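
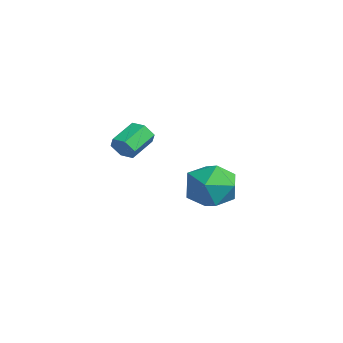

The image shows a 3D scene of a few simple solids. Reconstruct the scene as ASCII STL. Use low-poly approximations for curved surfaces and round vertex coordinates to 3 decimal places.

solid 
facet normal 0.435 -0.814 -0.385
outer loop
vertex -0.089 -3.144 3.257
vertex -0.277 -3.462 3.717
vertex -0.614 -3.414 3.235
endloop
endfacet
facet normal -0.146 0.358 -0.922
outer loop
vertex -0.089 -3.144 3.257
vertex -0.614 -3.414 3.235
vertex -0.615 -2.159 3.723
endloop
endfacet
facet normal -0.146 0.358 -0.922
outer loop
vertex -0.615 -2.159 3.723
vertex -0.614 -3.414 3.235
vertex -1.139 -2.429 3.701
endloop
endfacet
facet normal -0.435 0.813 0.386
outer loop
vertex -0.615 -2.159 3.723
vertex -1.139 -2.429 3.701
vertex -0.803 -2.478 4.183
endloop
endfacet
facet normal 0.435 -0.814 -0.385
outer loop
vertex -0.614 -3.414 3.235
vertex -0.277 -3.462 3.717
vertex -0.802 -3.732 3.695
endloop
endfacet
facet normal -0.843 -0.216 -0.493
outer loop
vertex -0.614 -3.414 3.235
vertex -0.802 -3.732 3.695
vertex -1.139 -2.429 3.701
endloop
endfacet
facet normal -0.843 -0.216 -0.493
outer loop
vertex -1.139 -2.429 3.701
vertex -0.802 -3.732 3.695
vertex -1.327 -2.747 4.161
endloop
endfacet
facet normal -0.434 0.814 0.385
outer loop
vertex -1.139 -2.429 3.701
vertex -1.327 -2.747 4.161
vertex -0.803 -2.478 4.183
endloop
endfacet
facet normal 0.435 -0.813 -0.387
outer loop
vertex -0.802 -3.732 3.695
vertex -0.277 -3.462 3.717
vertex -0.465 -3.781 4.177
endloop
endfacet
facet normal -0.697 -0.574 0.429
outer loop
vertex -0.802 -3.732 3.695
vertex -0.465 -3.781 4.177
vertex -1.327 -2.747 4.161
endloop
endfacet
facet normal -0.698 -0.575 0.428
outer loop
vertex -1.327 -2.747 4.161
vertex -0.465 -3.781 4.177
vertex -0.991 -2.796 4.643
endloop
endfacet
facet normal -0.434 0.814 0.385
outer loop
vertex -1.327 -2.747 4.161
vertex -0.991 -2.796 4.643
vertex -0.803 -2.478 4.183
endloop
endfacet
facet normal 0.435 -0.813 -0.386
outer loop
vertex -0.465 -3.781 4.177
vertex -0.277 -3.462 3.717
vertex 0.059 -3.511 4.199
endloop
endfacet
facet normal 0.146 -0.358 0.922
outer loop
vertex -0.465 -3.781 4.177
vertex 0.059 -3.511 4.199
vertex -0.991 -2.796 4.643
endloop
endfacet
facet normal 0.146 -0.359 0.922
outer loop
vertex -0.991 -2.796 4.643
vertex 0.059 -3.511 4.199
vertex -0.466 -2.526 4.665
endloop
endfacet
facet normal -0.435 0.814 0.385
outer loop
vertex -0.991 -2.796 4.643
vertex -0.466 -2.526 4.665
vertex -0.803 -2.478 4.183
endloop
endfacet
facet normal 0.434 -0.814 -0.385
outer loop
vertex 0.059 -3.511 4.199
vertex -0.277 -3.462 3.717
vertex 0.247 -3.193 3.739
endloop
endfacet
facet normal 0.843 0.216 0.493
outer loop
vertex 0.059 -3.511 4.199
vertex 0.247 -3.193 3.739
vertex -0.466 -2.526 4.665
endloop
endfacet
facet normal 0.843 0.216 0.493
outer loop
vertex -0.466 -2.526 4.665
vertex 0.247 -3.193 3.739
vertex -0.278 -2.208 4.205
endloop
endfacet
facet normal -0.435 0.814 0.385
outer loop
vertex -0.466 -2.526 4.665
vertex -0.278 -2.208 4.205
vertex -0.803 -2.478 4.183
endloop
endfacet
facet normal 0.434 -0.814 -0.385
outer loop
vertex 0.247 -3.193 3.739
vertex -0.277 -3.462 3.717
vertex -0.089 -3.144 3.257
endloop
endfacet
facet normal 0.698 0.574 -0.428
outer loop
vertex 0.247 -3.193 3.739
vertex -0.089 -3.144 3.257
vertex -0.278 -2.208 4.205
endloop
endfacet
facet normal 0.697 0.575 -0.429
outer loop
vertex -0.278 -2.208 4.205
vertex -0.089 -3.144 3.257
vertex -0.615 -2.159 3.723
endloop
endfacet
facet normal -0.435 0.813 0.387
outer loop
vertex -0.278 -2.208 4.205
vertex -0.615 -2.159 3.723
vertex -0.803 -2.478 4.183
endloop
endfacet
facet normal -0.214 0.927 -0.309
outer loop
vertex -3.136 2.394 -1.277
vertex -4.353 2.177 -1.085
vertex -3.648 2.647 -0.164
endloop
endfacet
facet normal 0.432 0.902 -0.006
outer loop
vertex -3.136 2.394 -1.277
vertex -3.648 2.647 -0.164
vertex -2.521 2.107 -0.226
endloop
endfacet
facet normal 0.826 0.429 -0.366
outer loop
vertex -3.136 2.394 -1.277
vertex -2.521 2.107 -0.226
vertex -2.529 1.304 -1.185
endloop
endfacet
facet normal 0.424 0.161 -0.891
outer loop
vertex -3.136 2.394 -1.277
vertex -2.529 1.304 -1.185
vertex -3.661 1.347 -1.716
endloop
endfacet
facet normal -0.219 0.469 -0.856
outer loop
vertex -3.136 2.394 -1.277
vertex -3.661 1.347 -1.716
vertex -4.353 2.177 -1.085
endloop
endfacet
facet normal 0.353 0.662 0.661
outer loop
vertex -2.521 2.107 -0.226
vertex -3.648 2.647 -0.164
vertex -3.359 1.713 0.616
endloop
endfacet
facet normal -0.691 0.702 0.171
outer loop
vertex -3.648 2.647 -0.164
vertex -4.353 2.177 -1.085
vertex -4.491 1.756 0.085
endloop
endfacet
facet normal -0.699 -0.040 -0.714
outer loop
vertex -4.353 2.177 -1.085
vertex -3.661 1.347 -1.716
vertex -4.499 0.953 -0.874
endloop
endfacet
facet normal 0.341 -0.538 -0.771
outer loop
vertex -3.661 1.347 -1.716
vertex -2.529 1.304 -1.185
vertex -3.372 0.413 -0.936
endloop
endfacet
facet normal 0.991 -0.105 0.079
outer loop
vertex -2.529 1.304 -1.185
vertex -2.521 2.107 -0.226
vertex -2.667 0.883 -0.015
endloop
endfacet
facet normal -0.424 -0.161 0.891
outer loop
vertex -3.884 0.666 0.177
vertex -3.359 1.713 0.616
vertex -4.491 1.756 0.085
endloop
endfacet
facet normal -0.826 -0.429 0.366
outer loop
vertex -3.884 0.666 0.177
vertex -4.491 1.756 0.085
vertex -4.499 0.953 -0.874
endloop
endfacet
facet normal -0.432 -0.902 0.006
outer loop
vertex -3.884 0.666 0.177
vertex -4.499 0.953 -0.874
vertex -3.372 0.413 -0.936
endloop
endfacet
facet normal 0.214 -0.927 0.309
outer loop
vertex -3.884 0.666 0.177
vertex -3.372 0.413 -0.936
vertex -2.667 0.883 -0.015
endloop
endfacet
facet normal 0.219 -0.469 0.856
outer loop
vertex -3.884 0.666 0.177
vertex -2.667 0.883 -0.015
vertex -3.359 1.713 0.616
endloop
endfacet
facet normal -0.341 0.538 0.771
outer loop
vertex -4.491 1.756 0.085
vertex -3.359 1.713 0.616
vertex -3.648 2.647 -0.164
endloop
endfacet
facet normal -0.991 0.105 -0.079
outer loop
vertex -4.499 0.953 -0.874
vertex -4.491 1.756 0.085
vertex -4.353 2.177 -1.085
endloop
endfacet
facet normal -0.353 -0.662 -0.661
outer loop
vertex -3.372 0.413 -0.936
vertex -4.499 0.953 -0.874
vertex -3.661 1.347 -1.716
endloop
endfacet
facet normal 0.691 -0.702 -0.171
outer loop
vertex -2.667 0.883 -0.015
vertex -3.372 0.413 -0.936
vertex -2.529 1.304 -1.185
endloop
endfacet
facet normal 0.699 0.040 0.714
outer loop
vertex -3.359 1.713 0.616
vertex -2.667 0.883 -0.015
vertex -2.521 2.107 -0.226
endloop
endfacet

endsolid


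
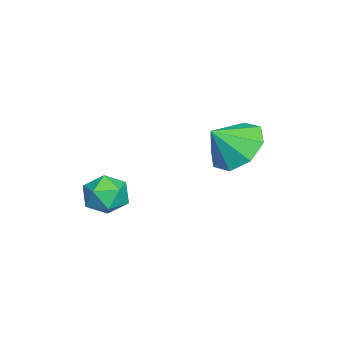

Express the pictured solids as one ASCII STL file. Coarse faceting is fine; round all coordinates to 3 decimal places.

solid 
facet normal -0.394 0.594 -0.701
outer loop
vertex 0.453 3.26 -3.145
vertex -0.343 3.356 -2.616
vertex 0.489 3.83 -2.682
endloop
endfacet
facet normal 0.965 -0.198 0.169
outer loop
vertex 0.453 3.26 -3.145
vertex 0.489 3.83 -2.682
vertex 0.103 2.684 -1.824
endloop
endfacet
facet normal -0.394 0.594 -0.701
outer loop
vertex 0.489 3.83 -2.682
vertex -0.343 3.356 -2.616
vertex 0.038 4.122 -2.181
endloop
endfacet
facet normal 0.781 0.183 0.596
outer loop
vertex 0.489 3.83 -2.682
vertex 0.038 4.122 -2.181
vertex 0.103 2.684 -1.824
endloop
endfacet
facet normal -0.394 0.594 -0.701
outer loop
vertex 0.038 4.122 -2.181
vertex -0.343 3.356 -2.616
vertex -0.636 3.965 -1.935
endloop
endfacet
facet normal 0.282 0.243 0.928
outer loop
vertex 0.038 4.122 -2.181
vertex -0.636 3.965 -1.935
vertex 0.103 2.684 -1.824
endloop
endfacet
facet normal -0.394 0.594 -0.701
outer loop
vertex -0.636 3.965 -1.935
vertex -0.343 3.356 -2.616
vertex -1.139 3.451 -2.088
endloop
endfacet
facet normal -0.240 -0.054 0.969
outer loop
vertex -0.636 3.965 -1.935
vertex -1.139 3.451 -2.088
vertex 0.103 2.684 -1.824
endloop
endfacet
facet normal -0.394 0.594 -0.702
outer loop
vertex -1.139 3.451 -2.088
vertex -0.343 3.356 -2.616
vertex -1.175 2.881 -2.55
endloop
endfacet
facet normal -0.478 -0.535 0.697
outer loop
vertex -1.139 3.451 -2.088
vertex -1.175 2.881 -2.55
vertex 0.103 2.684 -1.824
endloop
endfacet
facet normal -0.395 0.594 -0.701
outer loop
vertex -1.175 2.881 -2.55
vertex -0.343 3.356 -2.616
vertex -0.724 2.589 -3.051
endloop
endfacet
facet normal -0.294 -0.917 0.269
outer loop
vertex -1.175 2.881 -2.55
vertex -0.724 2.589 -3.051
vertex 0.103 2.684 -1.824
endloop
endfacet
facet normal -0.395 0.594 -0.701
outer loop
vertex -0.724 2.589 -3.051
vertex -0.343 3.356 -2.616
vertex -0.049 2.746 -3.298
endloop
endfacet
facet normal 0.204 -0.977 -0.062
outer loop
vertex -0.724 2.589 -3.051
vertex -0.049 2.746 -3.298
vertex 0.103 2.684 -1.824
endloop
endfacet
facet normal -0.394 0.594 -0.701
outer loop
vertex -0.049 2.746 -3.298
vertex -0.343 3.356 -2.616
vertex 0.453 3.26 -3.145
endloop
endfacet
facet normal 0.727 -0.679 -0.104
outer loop
vertex -0.049 2.746 -3.298
vertex 0.453 3.26 -3.145
vertex 0.103 2.684 -1.824
endloop
endfacet
facet normal -0.946 0.320 0.056
outer loop
vertex 1.964 0.484 -3.532
vertex 1.853 0.06 -2.98
vertex 2.082 0.718 -2.879
endloop
endfacet
facet normal -0.519 0.830 -0.204
outer loop
vertex 1.964 0.484 -3.532
vertex 2.082 0.718 -2.879
vertex 2.535 0.874 -3.396
endloop
endfacet
facet normal -0.204 0.575 -0.793
outer loop
vertex 1.964 0.484 -3.532
vertex 2.535 0.874 -3.396
vertex 2.585 0.311 -3.817
endloop
endfacet
facet normal -0.436 -0.092 -0.895
outer loop
vertex 1.964 0.484 -3.532
vertex 2.585 0.311 -3.817
vertex 2.164 -0.191 -3.56
endloop
endfacet
facet normal -0.894 -0.250 -0.372
outer loop
vertex 1.964 0.484 -3.532
vertex 2.164 -0.191 -3.56
vertex 1.853 0.06 -2.98
endloop
endfacet
facet normal -0.011 0.960 0.280
outer loop
vertex 2.535 0.874 -3.396
vertex 2.082 0.718 -2.879
vertex 2.776 0.691 -2.76
endloop
endfacet
facet normal -0.701 0.136 0.700
outer loop
vertex 2.082 0.718 -2.879
vertex 1.853 0.06 -2.98
vertex 2.355 0.189 -2.503
endloop
endfacet
facet normal -0.619 -0.786 0.008
outer loop
vertex 1.853 0.06 -2.98
vertex 2.164 -0.191 -3.56
vertex 2.405 -0.374 -2.924
endloop
endfacet
facet normal 0.123 -0.532 -0.838
outer loop
vertex 2.164 -0.191 -3.56
vertex 2.585 0.311 -3.817
vertex 2.858 -0.218 -3.441
endloop
endfacet
facet normal 0.498 0.547 -0.672
outer loop
vertex 2.585 0.311 -3.817
vertex 2.535 0.874 -3.396
vertex 3.087 0.44 -3.34
endloop
endfacet
facet normal 0.436 0.092 0.895
outer loop
vertex 2.976 0.016 -2.788
vertex 2.776 0.691 -2.76
vertex 2.355 0.189 -2.503
endloop
endfacet
facet normal 0.204 -0.575 0.793
outer loop
vertex 2.976 0.016 -2.788
vertex 2.355 0.189 -2.503
vertex 2.405 -0.374 -2.924
endloop
endfacet
facet normal 0.519 -0.830 0.204
outer loop
vertex 2.976 0.016 -2.788
vertex 2.405 -0.374 -2.924
vertex 2.858 -0.218 -3.441
endloop
endfacet
facet normal 0.946 -0.320 -0.056
outer loop
vertex 2.976 0.016 -2.788
vertex 2.858 -0.218 -3.441
vertex 3.087 0.44 -3.34
endloop
endfacet
facet normal 0.894 0.250 0.372
outer loop
vertex 2.976 0.016 -2.788
vertex 3.087 0.44 -3.34
vertex 2.776 0.691 -2.76
endloop
endfacet
facet normal -0.123 0.532 0.838
outer loop
vertex 2.355 0.189 -2.503
vertex 2.776 0.691 -2.76
vertex 2.082 0.718 -2.879
endloop
endfacet
facet normal -0.498 -0.547 0.672
outer loop
vertex 2.405 -0.374 -2.924
vertex 2.355 0.189 -2.503
vertex 1.853 0.06 -2.98
endloop
endfacet
facet normal 0.011 -0.960 -0.280
outer loop
vertex 2.858 -0.218 -3.441
vertex 2.405 -0.374 -2.924
vertex 2.164 -0.191 -3.56
endloop
endfacet
facet normal 0.701 -0.136 -0.700
outer loop
vertex 3.087 0.44 -3.34
vertex 2.858 -0.218 -3.441
vertex 2.585 0.311 -3.817
endloop
endfacet
facet normal 0.619 0.786 -0.008
outer loop
vertex 2.776 0.691 -2.76
vertex 3.087 0.44 -3.34
vertex 2.535 0.874 -3.396
endloop
endfacet

endsolid


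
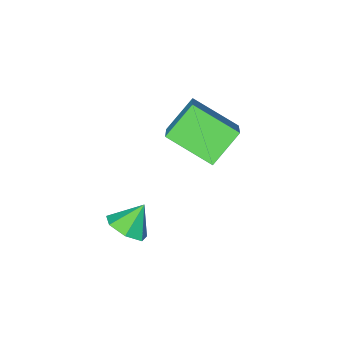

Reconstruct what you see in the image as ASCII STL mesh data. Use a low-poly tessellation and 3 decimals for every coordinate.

solid 
facet normal 0.633 -0.049 -0.773
outer loop
vertex 2.892 -0.247 -3.572
vertex 2.298 -0.138 -4.065
vertex 2.754 0.397 -3.726
endloop
endfacet
facet normal 0.289 0.281 0.915
outer loop
vertex 2.892 -0.247 -3.572
vertex 2.754 0.397 -3.726
vertex 1.602 -0.082 -3.215
endloop
endfacet
facet normal 0.633 -0.050 -0.772
outer loop
vertex 2.754 0.397 -3.726
vertex 2.298 -0.138 -4.065
vertex 2.273 0.639 -4.136
endloop
endfacet
facet normal -0.082 0.813 0.576
outer loop
vertex 2.754 0.397 -3.726
vertex 2.273 0.639 -4.136
vertex 1.602 -0.082 -3.215
endloop
endfacet
facet normal 0.632 -0.050 -0.773
outer loop
vertex 2.273 0.639 -4.136
vertex 2.298 -0.138 -4.065
vertex 1.81 0.296 -4.492
endloop
endfacet
facet normal -0.648 0.753 0.117
outer loop
vertex 2.273 0.639 -4.136
vertex 1.81 0.296 -4.492
vertex 1.602 -0.082 -3.215
endloop
endfacet
facet normal 0.632 -0.049 -0.773
outer loop
vertex 1.81 0.296 -4.492
vertex 2.298 -0.138 -4.065
vertex 1.715 -0.373 -4.527
endloop
endfacet
facet normal -0.982 0.146 -0.117
outer loop
vertex 1.81 0.296 -4.492
vertex 1.715 -0.373 -4.527
vertex 1.602 -0.082 -3.215
endloop
endfacet
facet normal 0.633 -0.050 -0.773
outer loop
vertex 1.715 -0.373 -4.527
vertex 2.298 -0.138 -4.065
vertex 2.059 -0.865 -4.214
endloop
endfacet
facet normal -0.833 -0.551 0.050
outer loop
vertex 1.715 -0.373 -4.527
vertex 2.059 -0.865 -4.214
vertex 1.602 -0.082 -3.215
endloop
endfacet
facet normal 0.633 -0.050 -0.772
outer loop
vertex 2.059 -0.865 -4.214
vertex 2.298 -0.138 -4.065
vertex 2.583 -0.809 -3.788
endloop
endfacet
facet normal -0.314 -0.812 0.493
outer loop
vertex 2.059 -0.865 -4.214
vertex 2.583 -0.809 -3.788
vertex 1.602 -0.082 -3.215
endloop
endfacet
facet normal 0.632 -0.051 -0.773
outer loop
vertex 2.583 -0.809 -3.788
vertex 2.298 -0.138 -4.065
vertex 2.892 -0.247 -3.572
endloop
endfacet
facet normal 0.187 -0.440 0.878
outer loop
vertex 2.583 -0.809 -3.788
vertex 2.892 -0.247 -3.572
vertex 1.602 -0.082 -3.215
endloop
endfacet
facet normal -0.752 -0.007 0.659
outer loop
vertex -0.374 -0.102 0.801
vertex -1.123 1.329 -0.038
vertex -1.322 -1.239 -0.292
endloop
endfacet
facet normal 0.412 -0.786 0.461
outer loop
vertex -0.217 -1.229 -1.262
vertex -0.374 -0.102 0.801
vertex -1.322 -1.239 -0.292
endloop
endfacet
facet normal -0.752 -0.007 0.659
outer loop
vertex -1.322 -1.239 -0.292
vertex -1.123 1.329 -0.038
vertex -2.071 0.192 -1.131
endloop
endfacet
facet normal -0.516 -0.618 -0.594
outer loop
vertex -2.071 0.192 -1.131
vertex -0.217 -1.229 -1.262
vertex -1.322 -1.239 -0.292
endloop
endfacet
facet normal 0.516 0.618 0.594
outer loop
vertex -0.374 -0.102 0.801
vertex -0.018 1.339 -1.008
vertex -1.123 1.329 -0.038
endloop
endfacet
facet normal 0.412 -0.786 0.461
outer loop
vertex 0.731 -0.092 -0.169
vertex -0.374 -0.102 0.801
vertex -0.217 -1.229 -1.262
endloop
endfacet
facet normal 0.516 0.618 0.594
outer loop
vertex 0.731 -0.092 -0.169
vertex -0.018 1.339 -1.008
vertex -0.374 -0.102 0.801
endloop
endfacet
facet normal -0.412 0.786 -0.461
outer loop
vertex -1.123 1.329 -0.038
vertex -0.018 1.339 -1.008
vertex -2.071 0.192 -1.131
endloop
endfacet
facet normal -0.516 -0.618 -0.594
outer loop
vertex -0.966 0.202 -2.101
vertex -0.217 -1.229 -1.262
vertex -2.071 0.192 -1.131
endloop
endfacet
facet normal -0.412 0.786 -0.461
outer loop
vertex -2.071 0.192 -1.131
vertex -0.018 1.339 -1.008
vertex -0.966 0.202 -2.101
endloop
endfacet
facet normal 0.752 0.007 -0.659
outer loop
vertex -0.966 0.202 -2.101
vertex 0.731 -0.092 -0.169
vertex -0.217 -1.229 -1.262
endloop
endfacet
facet normal 0.752 0.007 -0.659
outer loop
vertex -0.018 1.339 -1.008
vertex 0.731 -0.092 -0.169
vertex -0.966 0.202 -2.101
endloop
endfacet

endsolid


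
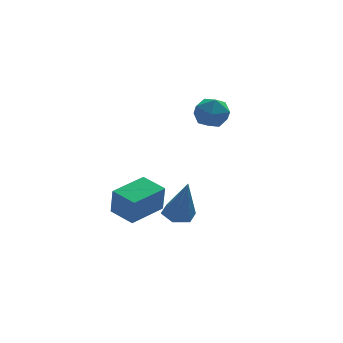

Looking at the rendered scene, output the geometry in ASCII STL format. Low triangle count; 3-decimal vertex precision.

solid 
facet normal -0.119 0.273 -0.955
outer loop
vertex -2.446 -0.369 -2.738
vertex -3.08 -0.351 -2.654
vertex -2.728 0.173 -2.548
endloop
endfacet
facet normal 0.886 0.358 0.294
outer loop
vertex -2.446 -0.369 -2.738
vertex -2.728 0.173 -2.548
vertex -2.86 -0.849 -0.906
endloop
endfacet
facet normal -0.119 0.273 -0.955
outer loop
vertex -2.728 0.173 -2.548
vertex -3.08 -0.351 -2.654
vertex -3.362 0.191 -2.464
endloop
endfacet
facet normal 0.094 0.842 0.532
outer loop
vertex -2.728 0.173 -2.548
vertex -3.362 0.191 -2.464
vertex -2.86 -0.849 -0.906
endloop
endfacet
facet normal -0.120 0.272 -0.955
outer loop
vertex -3.362 0.191 -2.464
vertex -3.08 -0.351 -2.654
vertex -3.714 -0.333 -2.569
endloop
endfacet
facet normal -0.756 0.405 0.514
outer loop
vertex -3.362 0.191 -2.464
vertex -3.714 -0.333 -2.569
vertex -2.86 -0.849 -0.906
endloop
endfacet
facet normal -0.120 0.272 -0.955
outer loop
vertex -3.714 -0.333 -2.569
vertex -3.08 -0.351 -2.654
vertex -3.432 -0.875 -2.759
endloop
endfacet
facet normal -0.817 -0.516 0.259
outer loop
vertex -3.714 -0.333 -2.569
vertex -3.432 -0.875 -2.759
vertex -2.86 -0.849 -0.906
endloop
endfacet
facet normal -0.120 0.272 -0.955
outer loop
vertex -3.432 -0.875 -2.759
vertex -3.08 -0.351 -2.654
vertex -2.798 -0.893 -2.844
endloop
endfacet
facet normal -0.025 -0.999 0.022
outer loop
vertex -3.432 -0.875 -2.759
vertex -2.798 -0.893 -2.844
vertex -2.86 -0.849 -0.906
endloop
endfacet
facet normal -0.119 0.273 -0.955
outer loop
vertex -2.798 -0.893 -2.844
vertex -3.08 -0.351 -2.654
vertex -2.446 -0.369 -2.738
endloop
endfacet
facet normal 0.826 -0.563 0.039
outer loop
vertex -2.798 -0.893 -2.844
vertex -2.446 -0.369 -2.738
vertex -2.86 -0.849 -0.906
endloop
endfacet
facet normal -0.518 0.838 0.170
outer loop
vertex -4.766 2.679 -2.92
vertex -3.39 3.505 -2.799
vertex -4.796 2.902 -4.109
endloop
endfacet
facet normal -0.855 -0.514 -0.075
outer loop
vertex -4.21 1.955 -4.301
vertex -4.766 2.679 -2.92
vertex -4.796 2.902 -4.109
endloop
endfacet
facet normal -0.518 0.838 0.170
outer loop
vertex -4.796 2.902 -4.109
vertex -3.39 3.505 -2.799
vertex -3.42 3.728 -3.988
endloop
endfacet
facet normal -0.024 0.184 -0.983
outer loop
vertex -3.42 3.728 -3.988
vertex -4.21 1.955 -4.301
vertex -4.796 2.902 -4.109
endloop
endfacet
facet normal 0.024 -0.184 0.983
outer loop
vertex -4.766 2.679 -2.92
vertex -2.804 2.558 -2.991
vertex -3.39 3.505 -2.799
endloop
endfacet
facet normal -0.855 -0.514 -0.075
outer loop
vertex -4.18 1.732 -3.112
vertex -4.766 2.679 -2.92
vertex -4.21 1.955 -4.301
endloop
endfacet
facet normal 0.024 -0.184 0.983
outer loop
vertex -4.18 1.732 -3.112
vertex -2.804 2.558 -2.991
vertex -4.766 2.679 -2.92
endloop
endfacet
facet normal 0.855 0.514 0.075
outer loop
vertex -3.39 3.505 -2.799
vertex -2.804 2.558 -2.991
vertex -3.42 3.728 -3.988
endloop
endfacet
facet normal -0.024 0.184 -0.983
outer loop
vertex -2.834 2.781 -4.18
vertex -4.21 1.955 -4.301
vertex -3.42 3.728 -3.988
endloop
endfacet
facet normal 0.855 0.514 0.075
outer loop
vertex -3.42 3.728 -3.988
vertex -2.804 2.558 -2.991
vertex -2.834 2.781 -4.18
endloop
endfacet
facet normal 0.518 -0.838 -0.170
outer loop
vertex -2.834 2.781 -4.18
vertex -4.18 1.732 -3.112
vertex -4.21 1.955 -4.301
endloop
endfacet
facet normal 0.518 -0.838 -0.170
outer loop
vertex -2.804 2.558 -2.991
vertex -4.18 1.732 -3.112
vertex -2.834 2.781 -4.18
endloop
endfacet
facet normal -0.997 0.070 -0.039
outer loop
vertex -1.741 2.472 0.864
vertex -1.789 1.708 0.728
vertex -1.799 1.974 1.459
endloop
endfacet
facet normal -0.724 0.562 0.400
outer loop
vertex -1.741 2.472 0.864
vertex -1.799 1.974 1.459
vertex -1.308 2.575 1.503
endloop
endfacet
facet normal -0.267 0.963 0.026
outer loop
vertex -1.741 2.472 0.864
vertex -1.308 2.575 1.503
vertex -0.994 2.681 0.799
endloop
endfacet
facet normal -0.257 0.719 -0.645
outer loop
vertex -1.741 2.472 0.864
vertex -0.994 2.681 0.799
vertex -1.291 2.145 0.32
endloop
endfacet
facet normal -0.708 0.167 -0.686
outer loop
vertex -1.741 2.472 0.864
vertex -1.291 2.145 0.32
vertex -1.789 1.708 0.728
endloop
endfacet
facet normal -0.354 0.223 0.908
outer loop
vertex -1.308 2.575 1.503
vertex -1.799 1.974 1.459
vertex -1.089 1.875 1.76
endloop
endfacet
facet normal -0.796 -0.573 0.198
outer loop
vertex -1.799 1.974 1.459
vertex -1.789 1.708 0.728
vertex -1.386 1.339 1.281
endloop
endfacet
facet normal -0.331 -0.415 -0.848
outer loop
vertex -1.789 1.708 0.728
vertex -1.291 2.145 0.32
vertex -1.072 1.445 0.577
endloop
endfacet
facet normal 0.398 0.478 -0.782
outer loop
vertex -1.291 2.145 0.32
vertex -0.994 2.681 0.799
vertex -0.581 2.046 0.621
endloop
endfacet
facet normal 0.384 0.872 0.303
outer loop
vertex -0.994 2.681 0.799
vertex -1.308 2.575 1.503
vertex -0.591 2.312 1.352
endloop
endfacet
facet normal 0.257 -0.719 0.645
outer loop
vertex -0.639 1.548 1.216
vertex -1.089 1.875 1.76
vertex -1.386 1.339 1.281
endloop
endfacet
facet normal 0.267 -0.963 -0.026
outer loop
vertex -0.639 1.548 1.216
vertex -1.386 1.339 1.281
vertex -1.072 1.445 0.577
endloop
endfacet
facet normal 0.724 -0.562 -0.400
outer loop
vertex -0.639 1.548 1.216
vertex -1.072 1.445 0.577
vertex -0.581 2.046 0.621
endloop
endfacet
facet normal 0.997 -0.070 0.039
outer loop
vertex -0.639 1.548 1.216
vertex -0.581 2.046 0.621
vertex -0.591 2.312 1.352
endloop
endfacet
facet normal 0.708 -0.167 0.686
outer loop
vertex -0.639 1.548 1.216
vertex -0.591 2.312 1.352
vertex -1.089 1.875 1.76
endloop
endfacet
facet normal -0.398 -0.478 0.782
outer loop
vertex -1.386 1.339 1.281
vertex -1.089 1.875 1.76
vertex -1.799 1.974 1.459
endloop
endfacet
facet normal -0.384 -0.872 -0.303
outer loop
vertex -1.072 1.445 0.577
vertex -1.386 1.339 1.281
vertex -1.789 1.708 0.728
endloop
endfacet
facet normal 0.354 -0.223 -0.908
outer loop
vertex -0.581 2.046 0.621
vertex -1.072 1.445 0.577
vertex -1.291 2.145 0.32
endloop
endfacet
facet normal 0.796 0.573 -0.198
outer loop
vertex -0.591 2.312 1.352
vertex -0.581 2.046 0.621
vertex -0.994 2.681 0.799
endloop
endfacet
facet normal 0.331 0.415 0.848
outer loop
vertex -1.089 1.875 1.76
vertex -0.591 2.312 1.352
vertex -1.308 2.575 1.503
endloop
endfacet

endsolid


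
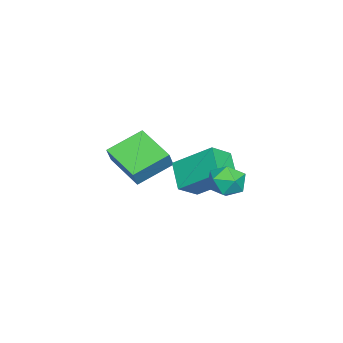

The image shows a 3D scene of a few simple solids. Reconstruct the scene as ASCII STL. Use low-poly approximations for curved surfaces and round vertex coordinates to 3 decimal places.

solid 
facet normal -0.701 0.444 -0.558
outer loop
vertex 1.419 2.33 2.787
vertex 2.507 2.905 1.878
vertex 1.302 0.573 1.536
endloop
endfacet
facet normal -0.712 -0.375 0.594
outer loop
vertex 2.213 -0.005 2.262
vertex 1.419 2.33 2.787
vertex 1.302 0.573 1.536
endloop
endfacet
facet normal -0.701 0.444 -0.558
outer loop
vertex 1.302 0.573 1.536
vertex 2.507 2.905 1.878
vertex 2.39 1.148 0.627
endloop
endfacet
facet normal -0.054 -0.813 -0.579
outer loop
vertex 2.39 1.148 0.627
vertex 2.213 -0.005 2.262
vertex 1.302 0.573 1.536
endloop
endfacet
facet normal 0.054 0.813 0.579
outer loop
vertex 1.419 2.33 2.787
vertex 3.418 2.327 2.604
vertex 2.507 2.905 1.878
endloop
endfacet
facet normal -0.712 -0.375 0.594
outer loop
vertex 2.33 1.752 3.513
vertex 1.419 2.33 2.787
vertex 2.213 -0.005 2.262
endloop
endfacet
facet normal 0.054 0.813 0.579
outer loop
vertex 2.33 1.752 3.513
vertex 3.418 2.327 2.604
vertex 1.419 2.33 2.787
endloop
endfacet
facet normal 0.712 0.375 -0.594
outer loop
vertex 2.507 2.905 1.878
vertex 3.418 2.327 2.604
vertex 2.39 1.148 0.627
endloop
endfacet
facet normal -0.054 -0.813 -0.579
outer loop
vertex 3.301 0.57 1.353
vertex 2.213 -0.005 2.262
vertex 2.39 1.148 0.627
endloop
endfacet
facet normal 0.712 0.375 -0.594
outer loop
vertex 2.39 1.148 0.627
vertex 3.418 2.327 2.604
vertex 3.301 0.57 1.353
endloop
endfacet
facet normal 0.701 -0.444 0.558
outer loop
vertex 3.301 0.57 1.353
vertex 2.33 1.752 3.513
vertex 2.213 -0.005 2.262
endloop
endfacet
facet normal 0.701 -0.444 0.558
outer loop
vertex 3.418 2.327 2.604
vertex 2.33 1.752 3.513
vertex 3.301 0.57 1.353
endloop
endfacet
facet normal -0.372 0.905 -0.207
outer loop
vertex 4.175 3.551 2.145
vertex 3.339 3.206 2.141
vertex 3.692 3.527 2.909
endloop
endfacet
facet normal 0.227 0.958 0.174
outer loop
vertex 4.175 3.551 2.145
vertex 3.692 3.527 2.909
vertex 4.571 3.316 2.923
endloop
endfacet
facet normal 0.750 0.634 -0.190
outer loop
vertex 4.175 3.551 2.145
vertex 4.571 3.316 2.923
vertex 4.761 2.863 2.163
endloop
endfacet
facet normal 0.471 0.380 -0.796
outer loop
vertex 4.175 3.551 2.145
vertex 4.761 2.863 2.163
vertex 4.0 2.795 1.68
endloop
endfacet
facet normal -0.222 0.548 -0.807
outer loop
vertex 4.175 3.551 2.145
vertex 4.0 2.795 1.68
vertex 3.339 3.206 2.141
endloop
endfacet
facet normal 0.132 0.604 0.786
outer loop
vertex 4.571 3.316 2.923
vertex 3.692 3.527 2.909
vertex 3.98 2.825 3.4
endloop
endfacet
facet normal -0.839 0.517 0.169
outer loop
vertex 3.692 3.527 2.909
vertex 3.339 3.206 2.141
vertex 3.219 2.757 2.917
endloop
endfacet
facet normal -0.596 -0.060 -0.801
outer loop
vertex 3.339 3.206 2.141
vertex 4.0 2.795 1.68
vertex 3.409 2.304 2.157
endloop
endfacet
facet normal 0.527 -0.332 -0.783
outer loop
vertex 4.0 2.795 1.68
vertex 4.761 2.863 2.163
vertex 4.288 2.093 2.171
endloop
endfacet
facet normal 0.977 0.079 0.197
outer loop
vertex 4.761 2.863 2.163
vertex 4.571 3.316 2.923
vertex 4.641 2.414 2.939
endloop
endfacet
facet normal -0.471 -0.380 0.796
outer loop
vertex 3.805 2.069 2.935
vertex 3.98 2.825 3.4
vertex 3.219 2.757 2.917
endloop
endfacet
facet normal -0.750 -0.634 0.190
outer loop
vertex 3.805 2.069 2.935
vertex 3.219 2.757 2.917
vertex 3.409 2.304 2.157
endloop
endfacet
facet normal -0.227 -0.958 -0.174
outer loop
vertex 3.805 2.069 2.935
vertex 3.409 2.304 2.157
vertex 4.288 2.093 2.171
endloop
endfacet
facet normal 0.372 -0.905 0.207
outer loop
vertex 3.805 2.069 2.935
vertex 4.288 2.093 2.171
vertex 4.641 2.414 2.939
endloop
endfacet
facet normal 0.222 -0.548 0.807
outer loop
vertex 3.805 2.069 2.935
vertex 4.641 2.414 2.939
vertex 3.98 2.825 3.4
endloop
endfacet
facet normal -0.527 0.332 0.783
outer loop
vertex 3.219 2.757 2.917
vertex 3.98 2.825 3.4
vertex 3.692 3.527 2.909
endloop
endfacet
facet normal -0.977 -0.079 -0.197
outer loop
vertex 3.409 2.304 2.157
vertex 3.219 2.757 2.917
vertex 3.339 3.206 2.141
endloop
endfacet
facet normal -0.132 -0.604 -0.786
outer loop
vertex 4.288 2.093 2.171
vertex 3.409 2.304 2.157
vertex 4.0 2.795 1.68
endloop
endfacet
facet normal 0.839 -0.517 -0.169
outer loop
vertex 4.641 2.414 2.939
vertex 4.288 2.093 2.171
vertex 4.761 2.863 2.163
endloop
endfacet
facet normal 0.596 0.060 0.801
outer loop
vertex 3.98 2.825 3.4
vertex 4.641 2.414 2.939
vertex 4.571 3.316 2.923
endloop
endfacet
facet normal -0.625 0.658 0.420
outer loop
vertex -0.978 -2.286 2.348
vertex 0.185 -0.712 1.613
vertex -1.558 -2.271 1.461
endloop
endfacet
facet normal -0.557 -0.753 0.351
outer loop
vertex -0.345 -3.548 0.647
vertex -0.978 -2.286 2.348
vertex -1.558 -2.271 1.461
endloop
endfacet
facet normal -0.625 0.658 0.419
outer loop
vertex -1.558 -2.271 1.461
vertex 0.185 -0.712 1.613
vertex -0.395 -0.698 0.726
endloop
endfacet
facet normal -0.547 0.014 -0.837
outer loop
vertex -0.395 -0.698 0.726
vertex -0.345 -3.548 0.647
vertex -1.558 -2.271 1.461
endloop
endfacet
facet normal 0.547 -0.014 0.837
outer loop
vertex -0.978 -2.286 2.348
vertex 1.398 -1.989 0.799
vertex 0.185 -0.712 1.613
endloop
endfacet
facet normal -0.556 -0.753 0.352
outer loop
vertex 0.235 -3.562 1.534
vertex -0.978 -2.286 2.348
vertex -0.345 -3.548 0.647
endloop
endfacet
facet normal 0.547 -0.014 0.837
outer loop
vertex 0.235 -3.562 1.534
vertex 1.398 -1.989 0.799
vertex -0.978 -2.286 2.348
endloop
endfacet
facet normal 0.556 0.753 -0.352
outer loop
vertex 0.185 -0.712 1.613
vertex 1.398 -1.989 0.799
vertex -0.395 -0.698 0.726
endloop
endfacet
facet normal -0.547 0.014 -0.837
outer loop
vertex 0.818 -1.974 -0.088
vertex -0.345 -3.548 0.647
vertex -0.395 -0.698 0.726
endloop
endfacet
facet normal 0.556 0.753 -0.351
outer loop
vertex -0.395 -0.698 0.726
vertex 1.398 -1.989 0.799
vertex 0.818 -1.974 -0.088
endloop
endfacet
facet normal 0.625 -0.658 -0.419
outer loop
vertex 0.818 -1.974 -0.088
vertex 0.235 -3.562 1.534
vertex -0.345 -3.548 0.647
endloop
endfacet
facet normal 0.625 -0.658 -0.420
outer loop
vertex 1.398 -1.989 0.799
vertex 0.235 -3.562 1.534
vertex 0.818 -1.974 -0.088
endloop
endfacet

endsolid


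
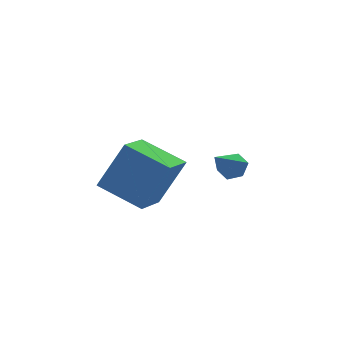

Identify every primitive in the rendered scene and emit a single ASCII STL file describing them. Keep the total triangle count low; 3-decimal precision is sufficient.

solid 
facet normal -0.682 -0.643 0.348
outer loop
vertex -0.948 -2.663 0.822
vertex -1.866 -1.371 1.41
vertex -1.858 -2.573 -0.798
endloop
endfacet
facet normal 0.543 -0.764 -0.348
outer loop
vertex -0.814 -1.589 -1.33
vertex -0.948 -2.663 0.822
vertex -1.858 -2.573 -0.798
endloop
endfacet
facet normal -0.682 -0.643 0.348
outer loop
vertex -1.858 -2.573 -0.798
vertex -1.866 -1.371 1.41
vertex -2.776 -1.281 -0.21
endloop
endfacet
facet normal -0.489 0.049 -0.871
outer loop
vertex -2.776 -1.281 -0.21
vertex -0.814 -1.589 -1.33
vertex -1.858 -2.573 -0.798
endloop
endfacet
facet normal 0.489 -0.049 0.871
outer loop
vertex -0.948 -2.663 0.822
vertex -0.822 -0.387 0.878
vertex -1.866 -1.371 1.41
endloop
endfacet
facet normal 0.543 -0.764 -0.348
outer loop
vertex 0.096 -1.679 0.29
vertex -0.948 -2.663 0.822
vertex -0.814 -1.589 -1.33
endloop
endfacet
facet normal 0.489 -0.049 0.871
outer loop
vertex 0.096 -1.679 0.29
vertex -0.822 -0.387 0.878
vertex -0.948 -2.663 0.822
endloop
endfacet
facet normal -0.543 0.764 0.348
outer loop
vertex -1.866 -1.371 1.41
vertex -0.822 -0.387 0.878
vertex -2.776 -1.281 -0.21
endloop
endfacet
facet normal -0.489 0.049 -0.871
outer loop
vertex -1.732 -0.297 -0.742
vertex -0.814 -1.589 -1.33
vertex -2.776 -1.281 -0.21
endloop
endfacet
facet normal -0.543 0.764 0.348
outer loop
vertex -2.776 -1.281 -0.21
vertex -0.822 -0.387 0.878
vertex -1.732 -0.297 -0.742
endloop
endfacet
facet normal 0.682 0.643 -0.348
outer loop
vertex -1.732 -0.297 -0.742
vertex 0.096 -1.679 0.29
vertex -0.814 -1.589 -1.33
endloop
endfacet
facet normal 0.682 0.643 -0.348
outer loop
vertex -0.822 -0.387 0.878
vertex 0.096 -1.679 0.29
vertex -1.732 -0.297 -0.742
endloop
endfacet
facet normal 0.648 0.375 -0.663
outer loop
vertex 2.441 -1.383 -0.511
vertex 2.04 -1.079 -0.731
vertex 2.344 -0.877 -0.32
endloop
endfacet
facet normal 0.502 -0.220 0.837
outer loop
vertex 2.441 -1.383 -0.511
vertex 2.344 -0.877 -0.32
vertex 1.1 -1.621 0.231
endloop
endfacet
facet normal 0.648 0.374 -0.663
outer loop
vertex 2.344 -0.877 -0.32
vertex 2.04 -1.079 -0.731
vertex 1.943 -0.572 -0.54
endloop
endfacet
facet normal 0.005 0.589 0.808
outer loop
vertex 2.344 -0.877 -0.32
vertex 1.943 -0.572 -0.54
vertex 1.1 -1.621 0.231
endloop
endfacet
facet normal 0.647 0.374 -0.664
outer loop
vertex 1.943 -0.572 -0.54
vertex 2.04 -1.079 -0.731
vertex 1.638 -0.774 -0.951
endloop
endfacet
facet normal -0.699 0.693 0.178
outer loop
vertex 1.943 -0.572 -0.54
vertex 1.638 -0.774 -0.951
vertex 1.1 -1.621 0.231
endloop
endfacet
facet normal 0.647 0.374 -0.664
outer loop
vertex 1.638 -0.774 -0.951
vertex 2.04 -1.079 -0.731
vertex 1.735 -1.281 -1.142
endloop
endfacet
facet normal -0.906 -0.014 -0.423
outer loop
vertex 1.638 -0.774 -0.951
vertex 1.735 -1.281 -1.142
vertex 1.1 -1.621 0.231
endloop
endfacet
facet normal 0.647 0.375 -0.664
outer loop
vertex 1.735 -1.281 -1.142
vertex 2.04 -1.079 -0.731
vertex 2.137 -1.585 -0.922
endloop
endfacet
facet normal -0.408 -0.824 -0.393
outer loop
vertex 1.735 -1.281 -1.142
vertex 2.137 -1.585 -0.922
vertex 1.1 -1.621 0.231
endloop
endfacet
facet normal 0.648 0.375 -0.663
outer loop
vertex 2.137 -1.585 -0.922
vertex 2.04 -1.079 -0.731
vertex 2.441 -1.383 -0.511
endloop
endfacet
facet normal 0.295 -0.926 0.237
outer loop
vertex 2.137 -1.585 -0.922
vertex 2.441 -1.383 -0.511
vertex 1.1 -1.621 0.231
endloop
endfacet

endsolid


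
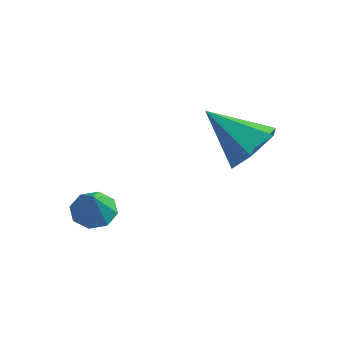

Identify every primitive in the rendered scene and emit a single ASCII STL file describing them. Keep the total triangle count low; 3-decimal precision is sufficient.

solid 
facet normal 0.776 0.072 -0.626
outer loop
vertex 0.677 3.001 -1.24
vertex 0.041 3.04 -2.024
vertex 0.331 3.892 -1.567
endloop
endfacet
facet normal 0.167 0.396 0.903
outer loop
vertex 0.677 3.001 -1.24
vertex 0.331 3.892 -1.567
vertex -1.481 2.9 -0.796
endloop
endfacet
facet normal 0.776 0.072 -0.627
outer loop
vertex 0.331 3.892 -1.567
vertex 0.041 3.04 -2.024
vertex -0.305 3.931 -2.35
endloop
endfacet
facet normal -0.345 0.881 0.324
outer loop
vertex 0.331 3.892 -1.567
vertex -0.305 3.931 -2.35
vertex -1.481 2.9 -0.796
endloop
endfacet
facet normal 0.776 0.072 -0.626
outer loop
vertex -0.305 3.931 -2.35
vertex 0.041 3.04 -2.024
vertex -0.595 3.079 -2.808
endloop
endfacet
facet normal -0.829 0.456 -0.324
outer loop
vertex -0.305 3.931 -2.35
vertex -0.595 3.079 -2.808
vertex -1.481 2.9 -0.796
endloop
endfacet
facet normal 0.776 0.071 -0.626
outer loop
vertex -0.595 3.079 -2.808
vertex 0.041 3.04 -2.024
vertex -0.25 2.188 -2.481
endloop
endfacet
facet normal -0.800 -0.454 -0.393
outer loop
vertex -0.595 3.079 -2.808
vertex -0.25 2.188 -2.481
vertex -1.481 2.9 -0.796
endloop
endfacet
facet normal 0.776 0.071 -0.627
outer loop
vertex -0.25 2.188 -2.481
vertex 0.041 3.04 -2.024
vertex 0.386 2.149 -1.698
endloop
endfacet
facet normal -0.288 -0.939 0.187
outer loop
vertex -0.25 2.188 -2.481
vertex 0.386 2.149 -1.698
vertex -1.481 2.9 -0.796
endloop
endfacet
facet normal 0.776 0.071 -0.626
outer loop
vertex 0.386 2.149 -1.698
vertex 0.041 3.04 -2.024
vertex 0.677 3.001 -1.24
endloop
endfacet
facet normal 0.196 -0.515 0.834
outer loop
vertex 0.386 2.149 -1.698
vertex 0.677 3.001 -1.24
vertex -1.481 2.9 -0.796
endloop
endfacet
facet normal -0.253 0.455 -0.854
outer loop
vertex -3.165 0.428 -3.698
vertex -3.514 -0.154 -3.905
vertex -3.685 0.432 -3.542
endloop
endfacet
facet normal 0.236 0.590 0.772
outer loop
vertex -3.165 0.428 -3.698
vertex -3.685 0.432 -3.542
vertex -3.186 -0.746 -2.795
endloop
endfacet
facet normal -0.252 0.455 -0.854
outer loop
vertex -3.685 0.432 -3.542
vertex -3.514 -0.154 -3.905
vertex -4.106 0.092 -3.599
endloop
endfacet
facet normal -0.405 0.361 0.840
outer loop
vertex -3.685 0.432 -3.542
vertex -4.106 0.092 -3.599
vertex -3.186 -0.746 -2.795
endloop
endfacet
facet normal -0.252 0.455 -0.854
outer loop
vertex -4.106 0.092 -3.599
vertex -3.514 -0.154 -3.905
vertex -4.18 -0.392 -3.835
endloop
endfacet
facet normal -0.741 -0.199 0.641
outer loop
vertex -4.106 0.092 -3.599
vertex -4.18 -0.392 -3.835
vertex -3.186 -0.746 -2.795
endloop
endfacet
facet normal -0.252 0.455 -0.854
outer loop
vertex -4.18 -0.392 -3.835
vertex -3.514 -0.154 -3.905
vertex -3.864 -0.736 -4.112
endloop
endfacet
facet normal -0.576 -0.764 0.291
outer loop
vertex -4.18 -0.392 -3.835
vertex -3.864 -0.736 -4.112
vertex -3.186 -0.746 -2.795
endloop
endfacet
facet normal -0.252 0.455 -0.854
outer loop
vertex -3.864 -0.736 -4.112
vertex -3.514 -0.154 -3.905
vertex -3.343 -0.74 -4.268
endloop
endfacet
facet normal -0.009 -1.000 -0.003
outer loop
vertex -3.864 -0.736 -4.112
vertex -3.343 -0.74 -4.268
vertex -3.186 -0.746 -2.795
endloop
endfacet
facet normal -0.253 0.455 -0.854
outer loop
vertex -3.343 -0.74 -4.268
vertex -3.514 -0.154 -3.905
vertex -2.923 -0.4 -4.211
endloop
endfacet
facet normal 0.633 -0.771 -0.071
outer loop
vertex -3.343 -0.74 -4.268
vertex -2.923 -0.4 -4.211
vertex -3.186 -0.746 -2.795
endloop
endfacet
facet normal -0.253 0.455 -0.854
outer loop
vertex -2.923 -0.4 -4.211
vertex -3.514 -0.154 -3.905
vertex -2.849 0.084 -3.975
endloop
endfacet
facet normal 0.969 -0.211 0.128
outer loop
vertex -2.923 -0.4 -4.211
vertex -2.849 0.084 -3.975
vertex -3.186 -0.746 -2.795
endloop
endfacet
facet normal -0.253 0.455 -0.854
outer loop
vertex -2.849 0.084 -3.975
vertex -3.514 -0.154 -3.905
vertex -3.165 0.428 -3.698
endloop
endfacet
facet normal 0.804 0.353 0.478
outer loop
vertex -2.849 0.084 -3.975
vertex -3.165 0.428 -3.698
vertex -3.186 -0.746 -2.795
endloop
endfacet

endsolid


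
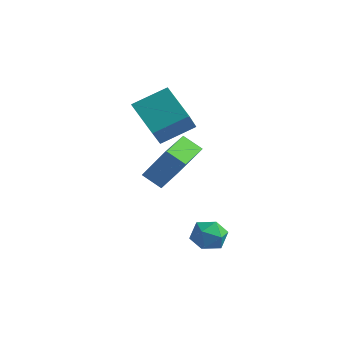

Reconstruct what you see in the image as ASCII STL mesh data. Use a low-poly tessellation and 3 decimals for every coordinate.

solid 
facet normal -0.514 0.801 -0.306
outer loop
vertex 2.508 0.943 -1.577
vertex 1.737 0.572 -1.253
vertex 2.249 1.106 -0.715
endloop
endfacet
facet normal 0.156 0.978 -0.138
outer loop
vertex 2.508 0.943 -1.577
vertex 2.249 1.106 -0.715
vertex 3.128 0.939 -0.904
endloop
endfacet
facet normal 0.596 0.590 -0.545
outer loop
vertex 2.508 0.943 -1.577
vertex 3.128 0.939 -0.904
vertex 3.159 0.301 -1.56
endloop
endfacet
facet normal 0.196 0.173 -0.965
outer loop
vertex 2.508 0.943 -1.577
vertex 3.159 0.301 -1.56
vertex 2.3 0.075 -1.775
endloop
endfacet
facet normal -0.490 0.304 -0.817
outer loop
vertex 2.508 0.943 -1.577
vertex 2.3 0.075 -1.775
vertex 1.737 0.572 -1.253
endloop
endfacet
facet normal 0.268 0.796 0.543
outer loop
vertex 3.128 0.939 -0.904
vertex 2.249 1.106 -0.715
vertex 2.74 0.565 -0.165
endloop
endfacet
facet normal -0.816 0.510 0.271
outer loop
vertex 2.249 1.106 -0.715
vertex 1.737 0.572 -1.253
vertex 1.881 0.339 -0.38
endloop
endfacet
facet normal -0.777 -0.295 -0.557
outer loop
vertex 1.737 0.572 -1.253
vertex 2.3 0.075 -1.775
vertex 1.912 -0.299 -1.036
endloop
endfacet
facet normal 0.332 -0.507 -0.795
outer loop
vertex 2.3 0.075 -1.775
vertex 3.159 0.301 -1.56
vertex 2.791 -0.466 -1.225
endloop
endfacet
facet normal 0.979 0.168 -0.117
outer loop
vertex 3.159 0.301 -1.56
vertex 3.128 0.939 -0.904
vertex 3.303 0.068 -0.687
endloop
endfacet
facet normal -0.196 -0.173 0.965
outer loop
vertex 2.532 -0.303 -0.363
vertex 2.74 0.565 -0.165
vertex 1.881 0.339 -0.38
endloop
endfacet
facet normal -0.596 -0.590 0.545
outer loop
vertex 2.532 -0.303 -0.363
vertex 1.881 0.339 -0.38
vertex 1.912 -0.299 -1.036
endloop
endfacet
facet normal -0.156 -0.978 0.138
outer loop
vertex 2.532 -0.303 -0.363
vertex 1.912 -0.299 -1.036
vertex 2.791 -0.466 -1.225
endloop
endfacet
facet normal 0.514 -0.801 0.306
outer loop
vertex 2.532 -0.303 -0.363
vertex 2.791 -0.466 -1.225
vertex 3.303 0.068 -0.687
endloop
endfacet
facet normal 0.490 -0.304 0.817
outer loop
vertex 2.532 -0.303 -0.363
vertex 3.303 0.068 -0.687
vertex 2.74 0.565 -0.165
endloop
endfacet
facet normal -0.332 0.507 0.795
outer loop
vertex 1.881 0.339 -0.38
vertex 2.74 0.565 -0.165
vertex 2.249 1.106 -0.715
endloop
endfacet
facet normal -0.979 -0.168 0.117
outer loop
vertex 1.912 -0.299 -1.036
vertex 1.881 0.339 -0.38
vertex 1.737 0.572 -1.253
endloop
endfacet
facet normal -0.268 -0.796 -0.543
outer loop
vertex 2.791 -0.466 -1.225
vertex 1.912 -0.299 -1.036
vertex 2.3 0.075 -1.775
endloop
endfacet
facet normal 0.816 -0.510 -0.271
outer loop
vertex 3.303 0.068 -0.687
vertex 2.791 -0.466 -1.225
vertex 3.159 0.301 -1.56
endloop
endfacet
facet normal 0.777 0.295 0.557
outer loop
vertex 2.74 0.565 -0.165
vertex 3.303 0.068 -0.687
vertex 3.128 0.939 -0.904
endloop
endfacet
facet normal -0.526 -0.106 -0.844
outer loop
vertex 0.441 -1.737 3.275
vertex 0.179 0.053 3.214
vertex 1.337 -1.626 2.702
endloop
endfacet
facet normal 0.144 -0.989 0.034
outer loop
vertex 2.401 -1.413 4.406
vertex 0.441 -1.737 3.275
vertex 1.337 -1.626 2.702
endloop
endfacet
facet normal -0.526 -0.105 -0.844
outer loop
vertex 1.337 -1.626 2.702
vertex 0.179 0.053 3.214
vertex 1.076 0.164 2.641
endloop
endfacet
facet normal 0.838 0.104 -0.536
outer loop
vertex 1.076 0.164 2.641
vertex 2.401 -1.413 4.406
vertex 1.337 -1.626 2.702
endloop
endfacet
facet normal -0.838 -0.104 0.536
outer loop
vertex 0.441 -1.737 3.275
vertex 1.243 0.266 4.918
vertex 0.179 0.053 3.214
endloop
endfacet
facet normal 0.144 -0.989 0.034
outer loop
vertex 1.504 -1.524 4.979
vertex 0.441 -1.737 3.275
vertex 2.401 -1.413 4.406
endloop
endfacet
facet normal -0.838 -0.104 0.536
outer loop
vertex 1.504 -1.524 4.979
vertex 1.243 0.266 4.918
vertex 0.441 -1.737 3.275
endloop
endfacet
facet normal -0.144 0.989 -0.034
outer loop
vertex 0.179 0.053 3.214
vertex 1.243 0.266 4.918
vertex 1.076 0.164 2.641
endloop
endfacet
facet normal 0.838 0.104 -0.536
outer loop
vertex 2.139 0.377 4.345
vertex 2.401 -1.413 4.406
vertex 1.076 0.164 2.641
endloop
endfacet
facet normal -0.144 0.989 -0.034
outer loop
vertex 1.076 0.164 2.641
vertex 1.243 0.266 4.918
vertex 2.139 0.377 4.345
endloop
endfacet
facet normal 0.526 0.106 0.844
outer loop
vertex 2.139 0.377 4.345
vertex 1.504 -1.524 4.979
vertex 2.401 -1.413 4.406
endloop
endfacet
facet normal 0.526 0.106 0.844
outer loop
vertex 1.243 0.266 4.918
vertex 1.504 -1.524 4.979
vertex 2.139 0.377 4.345
endloop
endfacet
facet normal -0.773 0.320 0.548
outer loop
vertex -2.652 2.161 4.777
vertex -1.543 3.44 5.594
vertex -3.16 3.591 3.226
endloop
endfacet
facet normal -0.590 -0.681 -0.434
outer loop
vertex -1.637 2.96 2.146
vertex -2.652 2.161 4.777
vertex -3.16 3.591 3.226
endloop
endfacet
facet normal -0.773 0.321 0.548
outer loop
vertex -3.16 3.591 3.226
vertex -1.543 3.44 5.594
vertex -2.05 4.87 4.042
endloop
endfacet
facet normal -0.234 0.659 -0.715
outer loop
vertex -2.05 4.87 4.042
vertex -1.637 2.96 2.146
vertex -3.16 3.591 3.226
endloop
endfacet
facet normal 0.234 -0.659 0.715
outer loop
vertex -2.652 2.161 4.777
vertex -0.02 2.809 4.514
vertex -1.543 3.44 5.594
endloop
endfacet
facet normal -0.590 -0.681 -0.434
outer loop
vertex -1.13 1.53 3.698
vertex -2.652 2.161 4.777
vertex -1.637 2.96 2.146
endloop
endfacet
facet normal 0.234 -0.659 0.715
outer loop
vertex -1.13 1.53 3.698
vertex -0.02 2.809 4.514
vertex -2.652 2.161 4.777
endloop
endfacet
facet normal 0.590 0.681 0.434
outer loop
vertex -1.543 3.44 5.594
vertex -0.02 2.809 4.514
vertex -2.05 4.87 4.042
endloop
endfacet
facet normal -0.234 0.659 -0.715
outer loop
vertex -0.528 4.239 2.963
vertex -1.637 2.96 2.146
vertex -2.05 4.87 4.042
endloop
endfacet
facet normal 0.590 0.681 0.434
outer loop
vertex -2.05 4.87 4.042
vertex -0.02 2.809 4.514
vertex -0.528 4.239 2.963
endloop
endfacet
facet normal 0.773 -0.320 -0.548
outer loop
vertex -0.528 4.239 2.963
vertex -1.13 1.53 3.698
vertex -1.637 2.96 2.146
endloop
endfacet
facet normal 0.772 -0.320 -0.548
outer loop
vertex -0.02 2.809 4.514
vertex -1.13 1.53 3.698
vertex -0.528 4.239 2.963
endloop
endfacet

endsolid


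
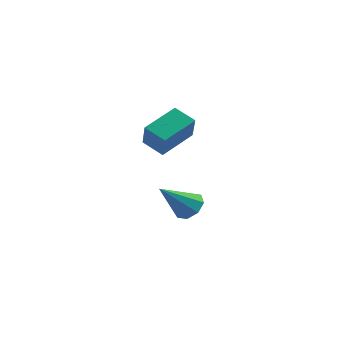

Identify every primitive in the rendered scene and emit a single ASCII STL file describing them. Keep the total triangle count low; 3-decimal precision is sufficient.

solid 
facet normal 0.434 0.579 -0.690
outer loop
vertex 4.068 0.407 -3.047
vertex 3.315 0.484 -3.456
vertex 3.718 0.922 -2.835
endloop
endfacet
facet normal 0.535 0.016 0.844
outer loop
vertex 4.068 0.407 -3.047
vertex 3.718 0.922 -2.835
vertex 2.365 -0.784 -1.944
endloop
endfacet
facet normal 0.435 0.579 -0.690
outer loop
vertex 3.718 0.922 -2.835
vertex 3.315 0.484 -3.456
vertex 3.132 1.181 -2.987
endloop
endfacet
facet normal -0.019 0.474 0.880
outer loop
vertex 3.718 0.922 -2.835
vertex 3.132 1.181 -2.987
vertex 2.365 -0.784 -1.944
endloop
endfacet
facet normal 0.433 0.579 -0.691
outer loop
vertex 3.132 1.181 -2.987
vertex 3.315 0.484 -3.456
vertex 2.653 1.031 -3.413
endloop
endfacet
facet normal -0.648 0.539 0.539
outer loop
vertex 3.132 1.181 -2.987
vertex 2.653 1.031 -3.413
vertex 2.365 -0.784 -1.944
endloop
endfacet
facet normal 0.433 0.579 -0.691
outer loop
vertex 2.653 1.031 -3.413
vertex 3.315 0.484 -3.456
vertex 2.562 0.561 -3.864
endloop
endfacet
facet normal -0.985 0.172 0.019
outer loop
vertex 2.653 1.031 -3.413
vertex 2.562 0.561 -3.864
vertex 2.365 -0.784 -1.944
endloop
endfacet
facet normal 0.433 0.580 -0.690
outer loop
vertex 2.562 0.561 -3.864
vertex 3.315 0.484 -3.456
vertex 2.912 0.046 -4.077
endloop
endfacet
facet normal -0.832 -0.411 -0.373
outer loop
vertex 2.562 0.561 -3.864
vertex 2.912 0.046 -4.077
vertex 2.365 -0.784 -1.944
endloop
endfacet
facet normal 0.435 0.579 -0.690
outer loop
vertex 2.912 0.046 -4.077
vertex 3.315 0.484 -3.456
vertex 3.498 -0.213 -3.925
endloop
endfacet
facet normal -0.278 -0.869 -0.409
outer loop
vertex 2.912 0.046 -4.077
vertex 3.498 -0.213 -3.925
vertex 2.365 -0.784 -1.944
endloop
endfacet
facet normal 0.433 0.579 -0.691
outer loop
vertex 3.498 -0.213 -3.925
vertex 3.315 0.484 -3.456
vertex 3.977 -0.063 -3.499
endloop
endfacet
facet normal 0.352 -0.933 -0.068
outer loop
vertex 3.498 -0.213 -3.925
vertex 3.977 -0.063 -3.499
vertex 2.365 -0.784 -1.944
endloop
endfacet
facet normal 0.434 0.579 -0.690
outer loop
vertex 3.977 -0.063 -3.499
vertex 3.315 0.484 -3.456
vertex 4.068 0.407 -3.047
endloop
endfacet
facet normal 0.689 -0.567 0.451
outer loop
vertex 3.977 -0.063 -3.499
vertex 4.068 0.407 -3.047
vertex 2.365 -0.784 -1.944
endloop
endfacet
facet normal -0.276 0.462 -0.843
outer loop
vertex 2.161 -2.121 1.52
vertex 2.884 -0.443 2.203
vertex 3.234 -2.382 1.026
endloop
endfacet
facet normal -0.371 -0.860 -0.351
outer loop
vertex 3.636 -3.057 2.257
vertex 2.161 -2.121 1.52
vertex 3.234 -2.382 1.026
endloop
endfacet
facet normal -0.275 0.462 -0.843
outer loop
vertex 3.234 -2.382 1.026
vertex 2.884 -0.443 2.203
vertex 3.957 -0.705 1.709
endloop
endfacet
facet normal 0.887 -0.216 -0.408
outer loop
vertex 3.957 -0.705 1.709
vertex 3.636 -3.057 2.257
vertex 3.234 -2.382 1.026
endloop
endfacet
facet normal -0.887 0.216 0.408
outer loop
vertex 2.161 -2.121 1.52
vertex 3.286 -1.118 3.434
vertex 2.884 -0.443 2.203
endloop
endfacet
facet normal -0.371 -0.860 -0.350
outer loop
vertex 2.563 -2.795 2.751
vertex 2.161 -2.121 1.52
vertex 3.636 -3.057 2.257
endloop
endfacet
facet normal -0.887 0.216 0.408
outer loop
vertex 2.563 -2.795 2.751
vertex 3.286 -1.118 3.434
vertex 2.161 -2.121 1.52
endloop
endfacet
facet normal 0.371 0.860 0.350
outer loop
vertex 2.884 -0.443 2.203
vertex 3.286 -1.118 3.434
vertex 3.957 -0.705 1.709
endloop
endfacet
facet normal 0.887 -0.216 -0.408
outer loop
vertex 4.359 -1.379 2.94
vertex 3.636 -3.057 2.257
vertex 3.957 -0.705 1.709
endloop
endfacet
facet normal 0.370 0.860 0.350
outer loop
vertex 3.957 -0.705 1.709
vertex 3.286 -1.118 3.434
vertex 4.359 -1.379 2.94
endloop
endfacet
facet normal 0.275 -0.462 0.843
outer loop
vertex 4.359 -1.379 2.94
vertex 2.563 -2.795 2.751
vertex 3.636 -3.057 2.257
endloop
endfacet
facet normal 0.276 -0.462 0.843
outer loop
vertex 3.286 -1.118 3.434
vertex 2.563 -2.795 2.751
vertex 4.359 -1.379 2.94
endloop
endfacet

endsolid


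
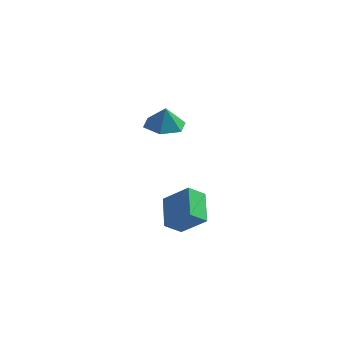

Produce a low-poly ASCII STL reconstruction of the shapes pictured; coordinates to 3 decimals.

solid 
facet normal -0.813 -0.015 -0.582
outer loop
vertex 2.457 -3.341 -2.868
vertex 1.693 -2.232 -1.831
vertex 2.824 -2.591 -3.4
endloop
endfacet
facet normal 0.449 -0.653 -0.610
outer loop
vertex 4.067 -2.568 -2.509
vertex 2.457 -3.341 -2.868
vertex 2.824 -2.591 -3.4
endloop
endfacet
facet normal -0.813 -0.015 -0.582
outer loop
vertex 2.824 -2.591 -3.4
vertex 1.693 -2.232 -1.831
vertex 2.06 -1.482 -2.363
endloop
endfacet
facet normal 0.371 0.758 -0.537
outer loop
vertex 2.06 -1.482 -2.363
vertex 4.067 -2.568 -2.509
vertex 2.824 -2.591 -3.4
endloop
endfacet
facet normal -0.371 -0.758 0.537
outer loop
vertex 2.457 -3.341 -2.868
vertex 2.936 -2.209 -0.94
vertex 1.693 -2.232 -1.831
endloop
endfacet
facet normal 0.449 -0.653 -0.610
outer loop
vertex 3.7 -3.318 -1.977
vertex 2.457 -3.341 -2.868
vertex 4.067 -2.568 -2.509
endloop
endfacet
facet normal -0.371 -0.758 0.537
outer loop
vertex 3.7 -3.318 -1.977
vertex 2.936 -2.209 -0.94
vertex 2.457 -3.341 -2.868
endloop
endfacet
facet normal -0.449 0.653 0.610
outer loop
vertex 1.693 -2.232 -1.831
vertex 2.936 -2.209 -0.94
vertex 2.06 -1.482 -2.363
endloop
endfacet
facet normal 0.371 0.758 -0.537
outer loop
vertex 3.303 -1.459 -1.472
vertex 4.067 -2.568 -2.509
vertex 2.06 -1.482 -2.363
endloop
endfacet
facet normal -0.449 0.653 0.610
outer loop
vertex 2.06 -1.482 -2.363
vertex 2.936 -2.209 -0.94
vertex 3.303 -1.459 -1.472
endloop
endfacet
facet normal 0.813 0.015 0.582
outer loop
vertex 3.303 -1.459 -1.472
vertex 3.7 -3.318 -1.977
vertex 4.067 -2.568 -2.509
endloop
endfacet
facet normal 0.813 0.015 0.582
outer loop
vertex 2.936 -2.209 -0.94
vertex 3.7 -3.318 -1.977
vertex 3.303 -1.459 -1.472
endloop
endfacet
facet normal -0.193 0.198 -0.961
outer loop
vertex -0.606 2.916 0.215
vertex -1.583 3.045 0.438
vertex -0.948 3.831 0.472
endloop
endfacet
facet normal 0.853 0.181 0.489
outer loop
vertex -0.606 2.916 0.215
vertex -0.948 3.831 0.472
vertex -1.357 2.815 1.562
endloop
endfacet
facet normal -0.192 0.197 -0.961
outer loop
vertex -0.948 3.831 0.472
vertex -1.583 3.045 0.438
vertex -1.925 3.96 0.694
endloop
endfacet
facet normal 0.248 0.660 0.709
outer loop
vertex -0.948 3.831 0.472
vertex -1.925 3.96 0.694
vertex -1.357 2.815 1.562
endloop
endfacet
facet normal -0.192 0.197 -0.961
outer loop
vertex -1.925 3.96 0.694
vertex -1.583 3.045 0.438
vertex -2.559 3.175 0.66
endloop
endfacet
facet normal -0.489 0.360 0.795
outer loop
vertex -1.925 3.96 0.694
vertex -2.559 3.175 0.66
vertex -1.357 2.815 1.562
endloop
endfacet
facet normal -0.192 0.197 -0.961
outer loop
vertex -2.559 3.175 0.66
vertex -1.583 3.045 0.438
vertex -2.217 2.26 0.404
endloop
endfacet
facet normal -0.622 -0.418 0.662
outer loop
vertex -2.559 3.175 0.66
vertex -2.217 2.26 0.404
vertex -1.357 2.815 1.562
endloop
endfacet
facet normal -0.193 0.198 -0.961
outer loop
vertex -2.217 2.26 0.404
vertex -1.583 3.045 0.438
vertex -1.24 2.13 0.181
endloop
endfacet
facet normal -0.018 -0.896 0.443
outer loop
vertex -2.217 2.26 0.404
vertex -1.24 2.13 0.181
vertex -1.357 2.815 1.562
endloop
endfacet
facet normal -0.193 0.197 -0.961
outer loop
vertex -1.24 2.13 0.181
vertex -1.583 3.045 0.438
vertex -0.606 2.916 0.215
endloop
endfacet
facet normal 0.720 -0.596 0.357
outer loop
vertex -1.24 2.13 0.181
vertex -0.606 2.916 0.215
vertex -1.357 2.815 1.562
endloop
endfacet

endsolid


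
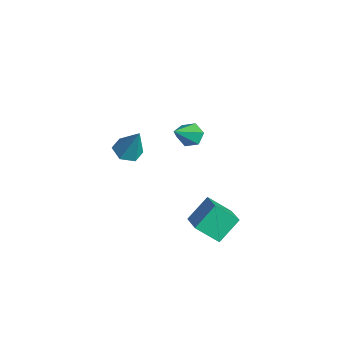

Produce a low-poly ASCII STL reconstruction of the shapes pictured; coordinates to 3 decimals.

solid 
facet normal -0.353 -0.201 -0.914
outer loop
vertex -1.881 -0.321 -1.728
vertex -2.541 -0.406 -1.454
vertex -2.325 0.243 -1.68
endloop
endfacet
facet normal 0.783 0.620 -0.052
outer loop
vertex -1.881 -0.321 -1.728
vertex -2.325 0.243 -1.68
vertex -1.959 -0.074 0.054
endloop
endfacet
facet normal -0.353 -0.201 -0.914
outer loop
vertex -2.325 0.243 -1.68
vertex -2.541 -0.406 -1.454
vertex -2.986 0.159 -1.406
endloop
endfacet
facet normal -0.046 0.981 0.189
outer loop
vertex -2.325 0.243 -1.68
vertex -2.986 0.159 -1.406
vertex -1.959 -0.074 0.054
endloop
endfacet
facet normal -0.353 -0.201 -0.914
outer loop
vertex -2.986 0.159 -1.406
vertex -2.541 -0.406 -1.454
vertex -3.202 -0.49 -1.18
endloop
endfacet
facet normal -0.704 0.431 0.564
outer loop
vertex -2.986 0.159 -1.406
vertex -3.202 -0.49 -1.18
vertex -1.959 -0.074 0.054
endloop
endfacet
facet normal -0.353 -0.201 -0.914
outer loop
vertex -3.202 -0.49 -1.18
vertex -2.541 -0.406 -1.454
vertex -2.757 -1.054 -1.228
endloop
endfacet
facet normal -0.532 -0.479 0.698
outer loop
vertex -3.202 -0.49 -1.18
vertex -2.757 -1.054 -1.228
vertex -1.959 -0.074 0.054
endloop
endfacet
facet normal -0.354 -0.201 -0.914
outer loop
vertex -2.757 -1.054 -1.228
vertex -2.541 -0.406 -1.454
vertex -2.097 -0.97 -1.502
endloop
endfacet
facet normal 0.296 -0.839 0.457
outer loop
vertex -2.757 -1.054 -1.228
vertex -2.097 -0.97 -1.502
vertex -1.959 -0.074 0.054
endloop
endfacet
facet normal -0.353 -0.201 -0.914
outer loop
vertex -2.097 -0.97 -1.502
vertex -2.541 -0.406 -1.454
vertex -1.881 -0.321 -1.728
endloop
endfacet
facet normal 0.954 -0.289 0.082
outer loop
vertex -2.097 -0.97 -1.502
vertex -1.881 -0.321 -1.728
vertex -1.959 -0.074 0.054
endloop
endfacet
facet normal -0.451 0.571 -0.686
outer loop
vertex 0.349 1.637 0.537
vertex -0.202 1.501 0.786
vertex 0.116 1.994 0.987
endloop
endfacet
facet normal 0.895 0.428 0.124
outer loop
vertex 0.349 1.637 0.537
vertex 0.116 1.994 0.987
vertex 0.762 0.279 2.254
endloop
endfacet
facet normal -0.451 0.571 -0.686
outer loop
vertex 0.116 1.994 0.987
vertex -0.202 1.501 0.786
vertex -0.435 1.858 1.236
endloop
endfacet
facet normal 0.186 0.628 0.755
outer loop
vertex 0.116 1.994 0.987
vertex -0.435 1.858 1.236
vertex 0.762 0.279 2.254
endloop
endfacet
facet normal -0.450 0.571 -0.686
outer loop
vertex -0.435 1.858 1.236
vertex -0.202 1.501 0.786
vertex -0.754 1.366 1.036
endloop
endfacet
facet normal -0.598 0.062 0.799
outer loop
vertex -0.435 1.858 1.236
vertex -0.754 1.366 1.036
vertex 0.762 0.279 2.254
endloop
endfacet
facet normal -0.450 0.572 -0.686
outer loop
vertex -0.754 1.366 1.036
vertex -0.202 1.501 0.786
vertex -0.521 1.009 0.585
endloop
endfacet
facet normal -0.676 -0.707 0.210
outer loop
vertex -0.754 1.366 1.036
vertex -0.521 1.009 0.585
vertex 0.762 0.279 2.254
endloop
endfacet
facet normal -0.450 0.572 -0.686
outer loop
vertex -0.521 1.009 0.585
vertex -0.202 1.501 0.786
vertex 0.03 1.144 0.336
endloop
endfacet
facet normal 0.032 -0.907 -0.421
outer loop
vertex -0.521 1.009 0.585
vertex 0.03 1.144 0.336
vertex 0.762 0.279 2.254
endloop
endfacet
facet normal -0.451 0.571 -0.686
outer loop
vertex 0.03 1.144 0.336
vertex -0.202 1.501 0.786
vertex 0.349 1.637 0.537
endloop
endfacet
facet normal 0.818 -0.339 -0.465
outer loop
vertex 0.03 1.144 0.336
vertex 0.349 1.637 0.537
vertex 0.762 0.279 2.254
endloop
endfacet
facet normal -0.391 -0.654 0.648
outer loop
vertex 1.709 1.782 -2.617
vertex 0.538 1.987 -3.117
vertex 1.923 0.731 -3.548
endloop
endfacet
facet normal 0.908 -0.158 0.387
outer loop
vertex 2.462 1.633 -4.443
vertex 1.709 1.782 -2.617
vertex 1.923 0.731 -3.548
endloop
endfacet
facet normal -0.391 -0.654 0.648
outer loop
vertex 1.923 0.731 -3.548
vertex 0.538 1.987 -3.117
vertex 0.752 0.936 -4.048
endloop
endfacet
facet normal 0.150 -0.740 -0.655
outer loop
vertex 0.752 0.936 -4.048
vertex 2.462 1.633 -4.443
vertex 1.923 0.731 -3.548
endloop
endfacet
facet normal -0.150 0.740 0.655
outer loop
vertex 1.709 1.782 -2.617
vertex 1.077 2.889 -4.012
vertex 0.538 1.987 -3.117
endloop
endfacet
facet normal 0.908 -0.158 0.387
outer loop
vertex 2.248 2.684 -3.512
vertex 1.709 1.782 -2.617
vertex 2.462 1.633 -4.443
endloop
endfacet
facet normal -0.150 0.740 0.655
outer loop
vertex 2.248 2.684 -3.512
vertex 1.077 2.889 -4.012
vertex 1.709 1.782 -2.617
endloop
endfacet
facet normal -0.908 0.158 -0.387
outer loop
vertex 0.538 1.987 -3.117
vertex 1.077 2.889 -4.012
vertex 0.752 0.936 -4.048
endloop
endfacet
facet normal 0.150 -0.740 -0.655
outer loop
vertex 1.291 1.838 -4.943
vertex 2.462 1.633 -4.443
vertex 0.752 0.936 -4.048
endloop
endfacet
facet normal -0.908 0.158 -0.387
outer loop
vertex 0.752 0.936 -4.048
vertex 1.077 2.889 -4.012
vertex 1.291 1.838 -4.943
endloop
endfacet
facet normal 0.391 0.654 -0.648
outer loop
vertex 1.291 1.838 -4.943
vertex 2.248 2.684 -3.512
vertex 2.462 1.633 -4.443
endloop
endfacet
facet normal 0.391 0.654 -0.648
outer loop
vertex 1.077 2.889 -4.012
vertex 2.248 2.684 -3.512
vertex 1.291 1.838 -4.943
endloop
endfacet

endsolid


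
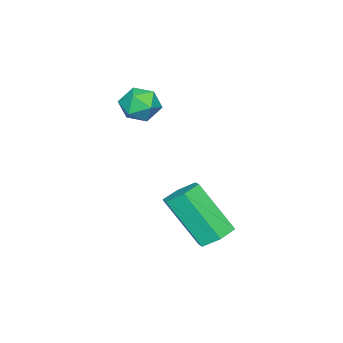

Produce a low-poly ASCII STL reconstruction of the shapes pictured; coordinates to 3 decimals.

solid 
facet normal -0.153 0.925 0.347
outer loop
vertex -0.792 0.462 2.051
vertex -0.662 0.204 2.796
vertex -0.053 0.471 2.353
endloop
endfacet
facet normal 0.117 0.942 -0.314
outer loop
vertex -0.792 0.462 2.051
vertex -0.053 0.471 2.353
vertex -0.174 0.235 1.599
endloop
endfacet
facet normal -0.328 0.585 -0.742
outer loop
vertex -0.792 0.462 2.051
vertex -0.174 0.235 1.599
vertex -0.857 -0.177 1.576
endloop
endfacet
facet normal -0.872 0.346 -0.347
outer loop
vertex -0.792 0.462 2.051
vertex -0.857 -0.177 1.576
vertex -1.159 -0.197 2.315
endloop
endfacet
facet normal -0.764 0.556 0.326
outer loop
vertex -0.792 0.462 2.051
vertex -1.159 -0.197 2.315
vertex -0.662 0.204 2.796
endloop
endfacet
facet normal 0.741 0.597 -0.306
outer loop
vertex -0.174 0.235 1.599
vertex -0.053 0.471 2.353
vertex 0.339 -0.163 2.065
endloop
endfacet
facet normal 0.306 0.569 0.764
outer loop
vertex -0.053 0.471 2.353
vertex -0.662 0.204 2.796
vertex 0.037 -0.183 2.804
endloop
endfacet
facet normal -0.684 -0.027 0.729
outer loop
vertex -0.662 0.204 2.796
vertex -1.159 -0.197 2.315
vertex -0.646 -0.595 2.781
endloop
endfacet
facet normal -0.858 -0.367 -0.360
outer loop
vertex -1.159 -0.197 2.315
vertex -0.857 -0.177 1.576
vertex -0.767 -0.831 2.027
endloop
endfacet
facet normal 0.022 0.019 -1.000
outer loop
vertex -0.857 -0.177 1.576
vertex -0.174 0.235 1.599
vertex -0.158 -0.564 1.584
endloop
endfacet
facet normal 0.872 -0.346 0.347
outer loop
vertex -0.028 -0.822 2.329
vertex 0.339 -0.163 2.065
vertex 0.037 -0.183 2.804
endloop
endfacet
facet normal 0.328 -0.585 0.742
outer loop
vertex -0.028 -0.822 2.329
vertex 0.037 -0.183 2.804
vertex -0.646 -0.595 2.781
endloop
endfacet
facet normal -0.117 -0.942 0.314
outer loop
vertex -0.028 -0.822 2.329
vertex -0.646 -0.595 2.781
vertex -0.767 -0.831 2.027
endloop
endfacet
facet normal 0.153 -0.925 -0.347
outer loop
vertex -0.028 -0.822 2.329
vertex -0.767 -0.831 2.027
vertex -0.158 -0.564 1.584
endloop
endfacet
facet normal 0.764 -0.556 -0.326
outer loop
vertex -0.028 -0.822 2.329
vertex -0.158 -0.564 1.584
vertex 0.339 -0.163 2.065
endloop
endfacet
facet normal 0.858 0.367 0.360
outer loop
vertex 0.037 -0.183 2.804
vertex 0.339 -0.163 2.065
vertex -0.053 0.471 2.353
endloop
endfacet
facet normal -0.022 -0.019 1.000
outer loop
vertex -0.646 -0.595 2.781
vertex 0.037 -0.183 2.804
vertex -0.662 0.204 2.796
endloop
endfacet
facet normal -0.741 -0.597 0.306
outer loop
vertex -0.767 -0.831 2.027
vertex -0.646 -0.595 2.781
vertex -1.159 -0.197 2.315
endloop
endfacet
facet normal -0.306 -0.569 -0.764
outer loop
vertex -0.158 -0.564 1.584
vertex -0.767 -0.831 2.027
vertex -0.857 -0.177 1.576
endloop
endfacet
facet normal 0.684 0.027 -0.729
outer loop
vertex 0.339 -0.163 2.065
vertex -0.158 -0.564 1.584
vertex -0.174 0.235 1.599
endloop
endfacet
facet normal -0.034 0.602 -0.798
outer loop
vertex 2.56 3.971 -1.849
vertex 1.853 4.101 -1.721
vertex 2.363 4.528 -1.42
endloop
endfacet
facet normal 0.962 0.235 0.137
outer loop
vertex 2.56 3.971 -1.849
vertex 2.363 4.528 -1.42
vertex 2.633 2.669 -0.128
endloop
endfacet
facet normal 0.963 0.234 0.136
outer loop
vertex 2.633 2.669 -0.128
vertex 2.363 4.528 -1.42
vertex 2.437 3.226 0.302
endloop
endfacet
facet normal 0.035 -0.603 0.797
outer loop
vertex 2.633 2.669 -0.128
vertex 2.437 3.226 0.302
vertex 1.927 2.799 0.001
endloop
endfacet
facet normal -0.034 0.602 -0.797
outer loop
vertex 2.363 4.528 -1.42
vertex 1.853 4.101 -1.721
vertex 1.657 4.658 -1.292
endloop
endfacet
facet normal 0.248 0.778 0.577
outer loop
vertex 2.363 4.528 -1.42
vertex 1.657 4.658 -1.292
vertex 2.437 3.226 0.302
endloop
endfacet
facet normal 0.248 0.778 0.578
outer loop
vertex 2.437 3.226 0.302
vertex 1.657 4.658 -1.292
vertex 1.73 3.356 0.43
endloop
endfacet
facet normal 0.034 -0.602 0.798
outer loop
vertex 2.437 3.226 0.302
vertex 1.73 3.356 0.43
vertex 1.927 2.799 0.001
endloop
endfacet
facet normal -0.035 0.602 -0.798
outer loop
vertex 1.657 4.658 -1.292
vertex 1.853 4.101 -1.721
vertex 1.147 4.231 -1.592
endloop
endfacet
facet normal -0.714 0.543 0.441
outer loop
vertex 1.657 4.658 -1.292
vertex 1.147 4.231 -1.592
vertex 1.73 3.356 0.43
endloop
endfacet
facet normal -0.715 0.543 0.441
outer loop
vertex 1.73 3.356 0.43
vertex 1.147 4.231 -1.592
vertex 1.22 2.929 0.129
endloop
endfacet
facet normal 0.034 -0.602 0.798
outer loop
vertex 1.73 3.356 0.43
vertex 1.22 2.929 0.129
vertex 1.927 2.799 0.001
endloop
endfacet
facet normal -0.035 0.603 -0.797
outer loop
vertex 1.147 4.231 -1.592
vertex 1.853 4.101 -1.721
vertex 1.343 3.674 -2.022
endloop
endfacet
facet normal -0.963 -0.234 -0.136
outer loop
vertex 1.147 4.231 -1.592
vertex 1.343 3.674 -2.022
vertex 1.22 2.929 0.129
endloop
endfacet
facet normal -0.962 -0.235 -0.136
outer loop
vertex 1.22 2.929 0.129
vertex 1.343 3.674 -2.022
vertex 1.417 2.372 -0.3
endloop
endfacet
facet normal 0.034 -0.602 0.798
outer loop
vertex 1.22 2.929 0.129
vertex 1.417 2.372 -0.3
vertex 1.927 2.799 0.001
endloop
endfacet
facet normal -0.034 0.602 -0.798
outer loop
vertex 1.343 3.674 -2.022
vertex 1.853 4.101 -1.721
vertex 2.05 3.544 -2.15
endloop
endfacet
facet normal -0.248 -0.778 -0.578
outer loop
vertex 1.343 3.674 -2.022
vertex 2.05 3.544 -2.15
vertex 1.417 2.372 -0.3
endloop
endfacet
facet normal -0.248 -0.778 -0.578
outer loop
vertex 1.417 2.372 -0.3
vertex 2.05 3.544 -2.15
vertex 2.123 2.242 -0.428
endloop
endfacet
facet normal 0.034 -0.602 0.797
outer loop
vertex 1.417 2.372 -0.3
vertex 2.123 2.242 -0.428
vertex 1.927 2.799 0.001
endloop
endfacet
facet normal -0.034 0.602 -0.798
outer loop
vertex 2.05 3.544 -2.15
vertex 1.853 4.101 -1.721
vertex 2.56 3.971 -1.849
endloop
endfacet
facet normal 0.715 -0.543 -0.441
outer loop
vertex 2.05 3.544 -2.15
vertex 2.56 3.971 -1.849
vertex 2.123 2.242 -0.428
endloop
endfacet
facet normal 0.714 -0.543 -0.441
outer loop
vertex 2.123 2.242 -0.428
vertex 2.56 3.971 -1.849
vertex 2.633 2.669 -0.128
endloop
endfacet
facet normal 0.035 -0.602 0.798
outer loop
vertex 2.123 2.242 -0.428
vertex 2.633 2.669 -0.128
vertex 1.927 2.799 0.001
endloop
endfacet

endsolid


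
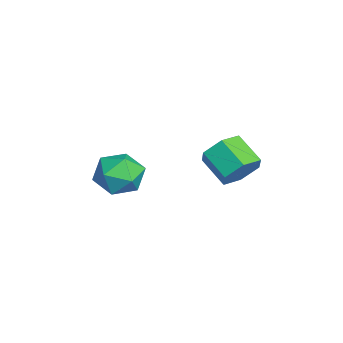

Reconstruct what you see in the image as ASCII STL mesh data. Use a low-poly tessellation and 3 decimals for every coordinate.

solid 
facet normal -0.227 0.619 0.752
outer loop
vertex 2.438 -2.749 -2.433
vertex 1.581 -3.516 -2.06
vertex 2.709 -3.617 -1.636
endloop
endfacet
facet normal 0.463 0.674 0.576
outer loop
vertex 2.438 -2.749 -2.433
vertex 2.709 -3.617 -1.636
vertex 3.472 -3.367 -2.541
endloop
endfacet
facet normal 0.501 0.858 -0.112
outer loop
vertex 2.438 -2.749 -2.433
vertex 3.472 -3.367 -2.541
vertex 2.815 -3.112 -3.523
endloop
endfacet
facet normal -0.164 0.917 -0.362
outer loop
vertex 2.438 -2.749 -2.433
vertex 2.815 -3.112 -3.523
vertex 1.646 -3.204 -3.226
endloop
endfacet
facet normal -0.614 0.770 0.172
outer loop
vertex 2.438 -2.749 -2.433
vertex 1.646 -3.204 -3.226
vertex 1.581 -3.516 -2.06
endloop
endfacet
facet normal 0.760 0.029 0.649
outer loop
vertex 3.472 -3.367 -2.541
vertex 2.709 -3.617 -1.636
vertex 3.254 -4.516 -2.234
endloop
endfacet
facet normal -0.356 -0.059 0.933
outer loop
vertex 2.709 -3.617 -1.636
vertex 1.581 -3.516 -2.06
vertex 2.085 -4.608 -1.937
endloop
endfacet
facet normal -0.983 0.185 -0.005
outer loop
vertex 1.581 -3.516 -2.06
vertex 1.646 -3.204 -3.226
vertex 1.428 -4.353 -2.919
endloop
endfacet
facet normal -0.254 0.424 -0.869
outer loop
vertex 1.646 -3.204 -3.226
vertex 2.815 -3.112 -3.523
vertex 2.191 -4.103 -3.824
endloop
endfacet
facet normal 0.822 0.327 -0.465
outer loop
vertex 2.815 -3.112 -3.523
vertex 3.472 -3.367 -2.541
vertex 3.319 -4.204 -3.4
endloop
endfacet
facet normal 0.164 -0.917 0.362
outer loop
vertex 2.462 -4.971 -3.027
vertex 3.254 -4.516 -2.234
vertex 2.085 -4.608 -1.937
endloop
endfacet
facet normal -0.501 -0.858 0.112
outer loop
vertex 2.462 -4.971 -3.027
vertex 2.085 -4.608 -1.937
vertex 1.428 -4.353 -2.919
endloop
endfacet
facet normal -0.463 -0.674 -0.576
outer loop
vertex 2.462 -4.971 -3.027
vertex 1.428 -4.353 -2.919
vertex 2.191 -4.103 -3.824
endloop
endfacet
facet normal 0.227 -0.619 -0.752
outer loop
vertex 2.462 -4.971 -3.027
vertex 2.191 -4.103 -3.824
vertex 3.319 -4.204 -3.4
endloop
endfacet
facet normal 0.614 -0.770 -0.172
outer loop
vertex 2.462 -4.971 -3.027
vertex 3.319 -4.204 -3.4
vertex 3.254 -4.516 -2.234
endloop
endfacet
facet normal 0.254 -0.424 0.869
outer loop
vertex 2.085 -4.608 -1.937
vertex 3.254 -4.516 -2.234
vertex 2.709 -3.617 -1.636
endloop
endfacet
facet normal -0.822 -0.327 0.465
outer loop
vertex 1.428 -4.353 -2.919
vertex 2.085 -4.608 -1.937
vertex 1.581 -3.516 -2.06
endloop
endfacet
facet normal -0.760 -0.029 -0.649
outer loop
vertex 2.191 -4.103 -3.824
vertex 1.428 -4.353 -2.919
vertex 1.646 -3.204 -3.226
endloop
endfacet
facet normal 0.356 0.059 -0.933
outer loop
vertex 3.319 -4.204 -3.4
vertex 2.191 -4.103 -3.824
vertex 2.815 -3.112 -3.523
endloop
endfacet
facet normal 0.983 -0.185 0.005
outer loop
vertex 3.254 -4.516 -2.234
vertex 3.319 -4.204 -3.4
vertex 3.472 -3.367 -2.541
endloop
endfacet
facet normal 0.709 0.499 -0.499
outer loop
vertex 3.829 1.18 -1.513
vertex 3.23 1.192 -2.352
vertex 3.172 1.959 -1.667
endloop
endfacet
facet normal 0.302 0.424 0.854
outer loop
vertex 3.829 1.18 -1.513
vertex 3.172 1.959 -1.667
vertex 2.688 0.377 -0.71
endloop
endfacet
facet normal 0.302 0.424 0.854
outer loop
vertex 2.688 0.377 -0.71
vertex 3.172 1.959 -1.667
vertex 2.031 1.156 -0.864
endloop
endfacet
facet normal -0.709 -0.499 0.499
outer loop
vertex 2.688 0.377 -0.71
vertex 2.031 1.156 -0.864
vertex 2.09 0.388 -1.548
endloop
endfacet
facet normal 0.708 0.499 -0.499
outer loop
vertex 3.172 1.959 -1.667
vertex 3.23 1.192 -2.352
vertex 2.574 1.97 -2.505
endloop
endfacet
facet normal -0.401 0.867 0.297
outer loop
vertex 3.172 1.959 -1.667
vertex 2.574 1.97 -2.505
vertex 2.031 1.156 -0.864
endloop
endfacet
facet normal -0.401 0.867 0.297
outer loop
vertex 2.031 1.156 -0.864
vertex 2.574 1.97 -2.505
vertex 1.433 1.167 -1.702
endloop
endfacet
facet normal -0.709 -0.499 0.499
outer loop
vertex 2.031 1.156 -0.864
vertex 1.433 1.167 -1.702
vertex 2.09 0.388 -1.548
endloop
endfacet
facet normal 0.708 0.499 -0.499
outer loop
vertex 2.574 1.97 -2.505
vertex 3.23 1.192 -2.352
vertex 2.632 1.203 -3.19
endloop
endfacet
facet normal -0.703 0.443 -0.556
outer loop
vertex 2.574 1.97 -2.505
vertex 2.632 1.203 -3.19
vertex 1.433 1.167 -1.702
endloop
endfacet
facet normal -0.703 0.443 -0.556
outer loop
vertex 1.433 1.167 -1.702
vertex 2.632 1.203 -3.19
vertex 1.491 0.4 -2.387
endloop
endfacet
facet normal -0.709 -0.499 0.499
outer loop
vertex 1.433 1.167 -1.702
vertex 1.491 0.4 -2.387
vertex 2.09 0.388 -1.548
endloop
endfacet
facet normal 0.709 0.499 -0.499
outer loop
vertex 2.632 1.203 -3.19
vertex 3.23 1.192 -2.352
vertex 3.289 0.424 -3.036
endloop
endfacet
facet normal -0.302 -0.424 -0.854
outer loop
vertex 2.632 1.203 -3.19
vertex 3.289 0.424 -3.036
vertex 1.491 0.4 -2.387
endloop
endfacet
facet normal -0.302 -0.424 -0.854
outer loop
vertex 1.491 0.4 -2.387
vertex 3.289 0.424 -3.036
vertex 2.148 -0.379 -2.233
endloop
endfacet
facet normal -0.709 -0.499 0.499
outer loop
vertex 1.491 0.4 -2.387
vertex 2.148 -0.379 -2.233
vertex 2.09 0.388 -1.548
endloop
endfacet
facet normal 0.709 0.499 -0.499
outer loop
vertex 3.289 0.424 -3.036
vertex 3.23 1.192 -2.352
vertex 3.887 0.413 -2.198
endloop
endfacet
facet normal 0.401 -0.867 -0.297
outer loop
vertex 3.289 0.424 -3.036
vertex 3.887 0.413 -2.198
vertex 2.148 -0.379 -2.233
endloop
endfacet
facet normal 0.401 -0.867 -0.297
outer loop
vertex 2.148 -0.379 -2.233
vertex 3.887 0.413 -2.198
vertex 2.746 -0.39 -1.395
endloop
endfacet
facet normal -0.708 -0.499 0.499
outer loop
vertex 2.148 -0.379 -2.233
vertex 2.746 -0.39 -1.395
vertex 2.09 0.388 -1.548
endloop
endfacet
facet normal 0.709 0.499 -0.499
outer loop
vertex 3.887 0.413 -2.198
vertex 3.23 1.192 -2.352
vertex 3.829 1.18 -1.513
endloop
endfacet
facet normal 0.703 -0.443 0.556
outer loop
vertex 3.887 0.413 -2.198
vertex 3.829 1.18 -1.513
vertex 2.746 -0.39 -1.395
endloop
endfacet
facet normal 0.703 -0.443 0.556
outer loop
vertex 2.746 -0.39 -1.395
vertex 3.829 1.18 -1.513
vertex 2.688 0.377 -0.71
endloop
endfacet
facet normal -0.708 -0.499 0.499
outer loop
vertex 2.746 -0.39 -1.395
vertex 2.688 0.377 -0.71
vertex 2.09 0.388 -1.548
endloop
endfacet

endsolid
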